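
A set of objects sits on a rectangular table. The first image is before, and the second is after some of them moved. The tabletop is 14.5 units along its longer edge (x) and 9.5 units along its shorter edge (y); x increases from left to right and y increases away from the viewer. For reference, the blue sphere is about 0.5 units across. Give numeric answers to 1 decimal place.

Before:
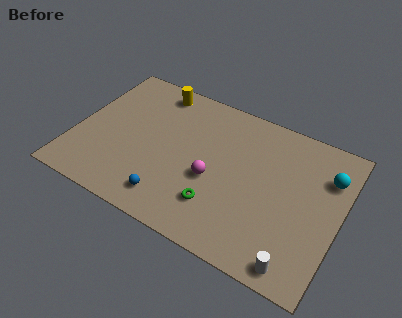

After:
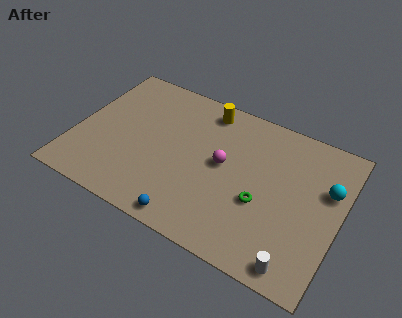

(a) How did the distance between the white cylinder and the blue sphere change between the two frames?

-1.2

Before: roughly 7.0 units apart; after: 5.8. That's 1.2 units closer together.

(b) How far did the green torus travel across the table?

2.6

From (8.2, 2.4) to (10.4, 3.7), the green torus covered √(2.2² + 1.3²) ≈ 2.6 units.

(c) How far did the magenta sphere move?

1.3

The magenta sphere was near (7.7, 3.9) before and (8.1, 5.1) after, so it travelled √(0.4² + 1.2²) ≈ 1.3 units.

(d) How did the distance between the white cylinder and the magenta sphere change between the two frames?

+0.4

The distance was about 5.8 in the first image and 6.2 in the second, so they moved 0.4 units further apart.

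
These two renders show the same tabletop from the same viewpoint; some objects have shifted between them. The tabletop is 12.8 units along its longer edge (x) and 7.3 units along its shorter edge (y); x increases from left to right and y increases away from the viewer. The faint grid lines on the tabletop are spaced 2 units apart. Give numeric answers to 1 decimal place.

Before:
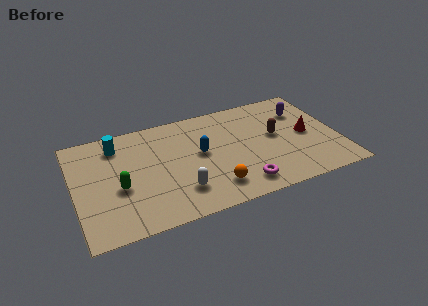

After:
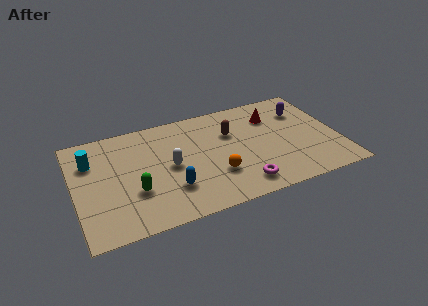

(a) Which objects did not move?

the magenta torus and the purple capsule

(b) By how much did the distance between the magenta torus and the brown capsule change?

+0.3

They were about 3.4 units apart before and 3.7 after — 0.3 units further apart.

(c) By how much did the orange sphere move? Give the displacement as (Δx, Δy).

(0.2, 0.8)

From the two frames, the orange sphere sits at roughly (6.5, 1.5) before and (6.7, 2.3) after.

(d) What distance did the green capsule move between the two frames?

0.9

From (2.1, 3.0) to (2.8, 2.5), the green capsule covered √(0.7² + 0.5²) ≈ 0.9 units.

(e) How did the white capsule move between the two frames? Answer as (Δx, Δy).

(-0.3, 1.8)

The white capsule was at about (4.9, 1.8) and moved to about (4.6, 3.6).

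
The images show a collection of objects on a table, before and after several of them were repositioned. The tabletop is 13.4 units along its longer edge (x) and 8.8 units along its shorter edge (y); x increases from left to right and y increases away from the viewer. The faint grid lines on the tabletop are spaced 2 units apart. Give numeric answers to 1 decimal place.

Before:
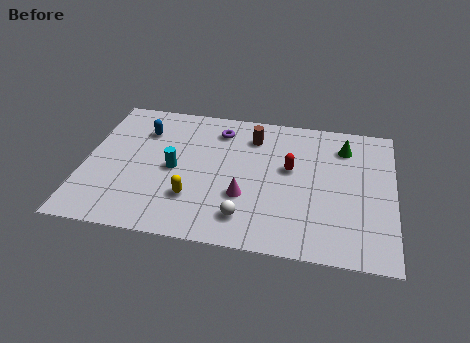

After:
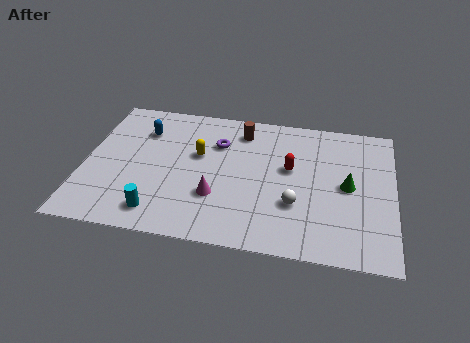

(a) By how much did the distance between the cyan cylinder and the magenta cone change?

-0.5

The distance was about 3.3 in the first image and 2.8 in the second, so they moved 0.5 units closer together.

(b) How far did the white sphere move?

2.4

The white sphere moved from about (7.1, 1.7) to (9.2, 2.9), a distance of √(2.1² + 1.2²) ≈ 2.4.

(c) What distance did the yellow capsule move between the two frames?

2.8

The yellow capsule moved from about (4.8, 2.5) to (4.9, 5.3), a distance of √(0.1² + 2.8²) ≈ 2.8.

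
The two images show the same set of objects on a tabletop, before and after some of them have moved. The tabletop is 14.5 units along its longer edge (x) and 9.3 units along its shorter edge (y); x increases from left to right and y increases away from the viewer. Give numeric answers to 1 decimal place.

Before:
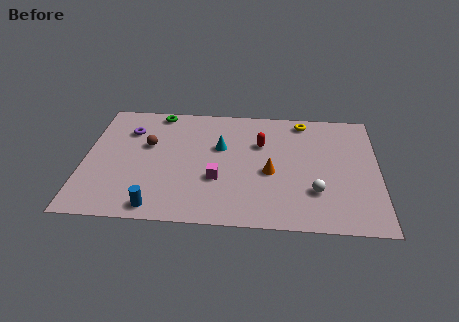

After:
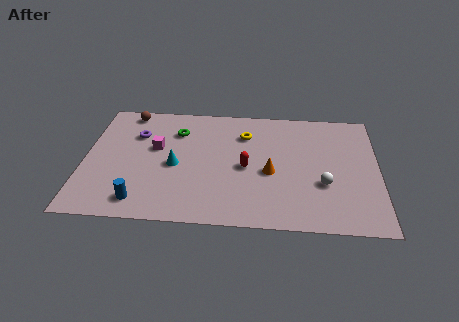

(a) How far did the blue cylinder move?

0.9

The blue cylinder was near (3.7, 1.0) before and (2.9, 1.4) after, so it travelled √(0.8² + 0.4²) ≈ 0.9 units.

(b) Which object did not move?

the orange cone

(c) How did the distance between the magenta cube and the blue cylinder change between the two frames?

+0.4

Before: roughly 3.7 units apart; after: 4.1. That's 0.4 units further apart.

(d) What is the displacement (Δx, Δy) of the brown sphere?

(-1.1, 2.6)

The brown sphere started near (3.1, 5.7) and ended near (2.0, 8.3).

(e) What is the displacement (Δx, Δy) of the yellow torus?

(-2.9, -1.3)

From the two frames, the yellow torus sits at roughly (10.8, 8.2) before and (7.9, 6.9) after.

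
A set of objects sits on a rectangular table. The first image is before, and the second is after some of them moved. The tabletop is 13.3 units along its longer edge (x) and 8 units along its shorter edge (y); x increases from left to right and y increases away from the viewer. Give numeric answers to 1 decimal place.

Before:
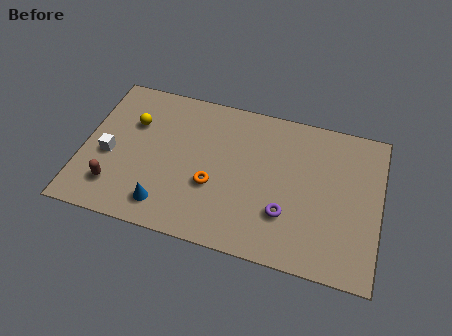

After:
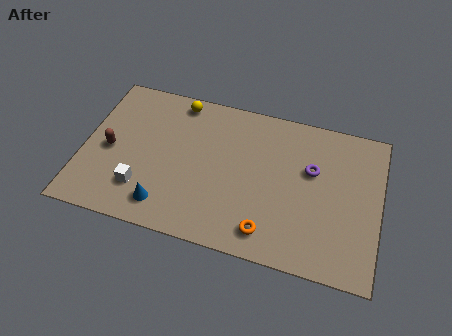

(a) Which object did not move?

the blue cone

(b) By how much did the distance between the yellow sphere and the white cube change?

+3.0

They were about 2.2 units apart before and 5.2 after — 3.0 units further apart.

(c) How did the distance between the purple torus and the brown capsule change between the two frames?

+1.5

The distance was about 7.6 in the first image and 9.1 in the second, so they moved 1.5 units further apart.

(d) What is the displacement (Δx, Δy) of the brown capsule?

(-0.4, 1.9)

The brown capsule was at about (1.6, 1.8) and moved to about (1.2, 3.7).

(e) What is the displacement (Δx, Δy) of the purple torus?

(1.0, 2.6)

From the two frames, the purple torus sits at roughly (9.2, 2.4) before and (10.2, 5.0) after.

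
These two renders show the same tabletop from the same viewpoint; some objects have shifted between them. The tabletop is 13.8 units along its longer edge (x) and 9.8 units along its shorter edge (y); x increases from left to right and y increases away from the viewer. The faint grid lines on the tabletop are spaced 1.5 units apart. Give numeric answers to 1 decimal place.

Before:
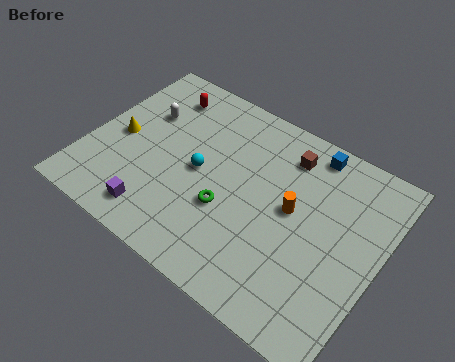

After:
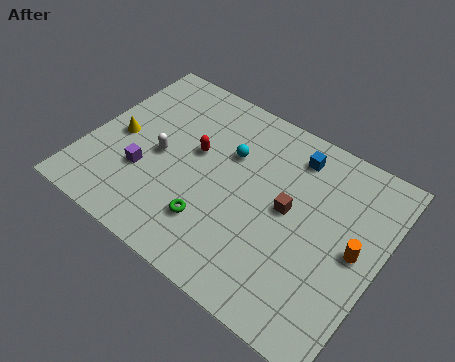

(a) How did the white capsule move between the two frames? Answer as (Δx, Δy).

(1.2, -1.9)

From the two frames, the white capsule sits at roughly (2.2, 6.5) before and (3.4, 4.6) after.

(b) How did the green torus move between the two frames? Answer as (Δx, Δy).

(-0.5, -1.1)

From the two frames, the green torus sits at roughly (6.9, 3.6) before and (6.4, 2.5) after.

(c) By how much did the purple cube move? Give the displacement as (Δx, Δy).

(-1.0, 1.8)

The purple cube was at about (3.9, 1.5) and moved to about (2.9, 3.3).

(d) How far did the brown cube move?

2.8

From (8.9, 7.9) to (9.5, 5.2), the brown cube covered √(0.6² + 2.7²) ≈ 2.8 units.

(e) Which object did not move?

the yellow cone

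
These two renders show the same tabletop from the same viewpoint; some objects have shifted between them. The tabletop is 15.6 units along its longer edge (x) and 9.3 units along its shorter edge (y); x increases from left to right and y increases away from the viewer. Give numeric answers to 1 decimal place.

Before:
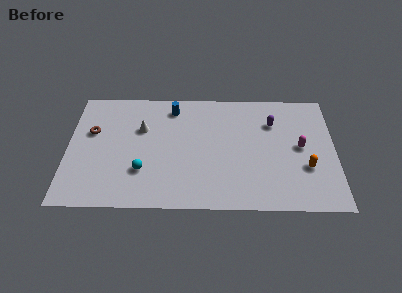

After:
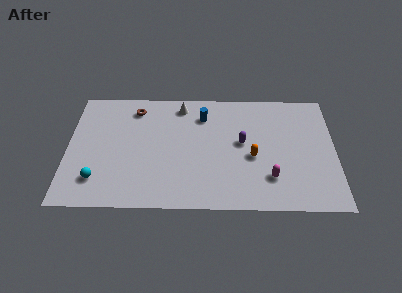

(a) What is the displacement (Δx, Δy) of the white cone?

(2.3, 1.9)

The white cone started near (4.3, 6.1) and ended near (6.6, 8.0).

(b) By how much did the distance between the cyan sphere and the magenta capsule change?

+0.6

The distance was about 9.4 in the first image and 10.0 in the second, so they moved 0.6 units further apart.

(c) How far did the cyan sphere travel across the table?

2.7

From (4.4, 2.8) to (1.8, 2.1), the cyan sphere covered √(2.6² + 0.7²) ≈ 2.7 units.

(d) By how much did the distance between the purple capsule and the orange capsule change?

-2.7

They were about 4.0 units apart before and 1.3 after — 2.7 units closer together.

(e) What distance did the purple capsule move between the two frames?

2.4

From (12.0, 6.7) to (10.2, 5.1), the purple capsule covered √(1.8² + 1.6²) ≈ 2.4 units.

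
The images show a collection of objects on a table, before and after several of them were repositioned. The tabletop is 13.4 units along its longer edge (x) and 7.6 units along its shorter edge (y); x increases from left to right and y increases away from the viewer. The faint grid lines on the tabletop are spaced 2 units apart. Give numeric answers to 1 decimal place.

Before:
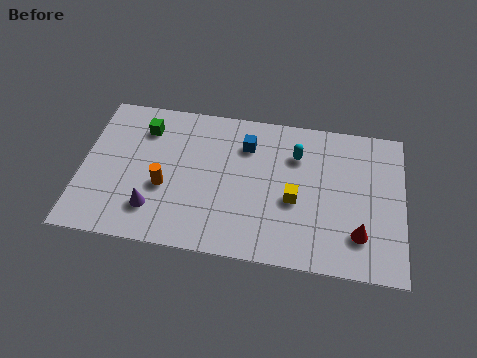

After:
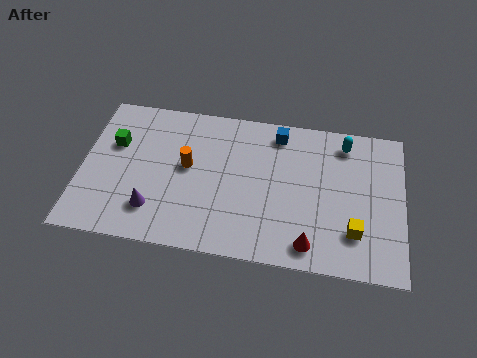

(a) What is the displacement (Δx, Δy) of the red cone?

(-2.0, -0.8)

From the two frames, the red cone sits at roughly (11.6, 1.9) before and (9.6, 1.1) after.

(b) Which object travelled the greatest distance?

the yellow cube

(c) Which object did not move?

the purple cone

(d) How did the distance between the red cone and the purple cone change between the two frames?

-2.0

Before: roughly 8.5 units apart; after: 6.5. That's 2.0 units closer together.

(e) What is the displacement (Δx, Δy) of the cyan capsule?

(2.0, 0.9)

From the two frames, the cyan capsule sits at roughly (8.9, 5.5) before and (10.9, 6.4) after.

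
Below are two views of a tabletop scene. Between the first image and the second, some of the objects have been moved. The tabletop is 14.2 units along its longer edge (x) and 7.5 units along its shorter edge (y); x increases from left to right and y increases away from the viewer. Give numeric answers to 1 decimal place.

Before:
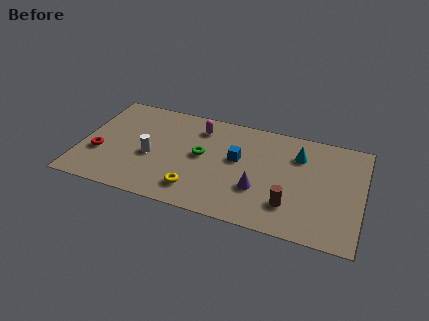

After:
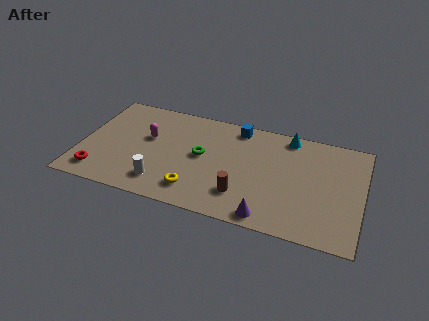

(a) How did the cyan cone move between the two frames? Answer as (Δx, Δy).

(-0.6, 1.2)

The cyan cone was at about (10.9, 5.5) and moved to about (10.3, 6.7).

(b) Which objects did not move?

the green torus and the yellow torus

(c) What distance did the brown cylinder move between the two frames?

2.4

From (10.7, 1.9) to (8.3, 1.9), the brown cylinder covered √(2.4² + 0.0²) ≈ 2.4 units.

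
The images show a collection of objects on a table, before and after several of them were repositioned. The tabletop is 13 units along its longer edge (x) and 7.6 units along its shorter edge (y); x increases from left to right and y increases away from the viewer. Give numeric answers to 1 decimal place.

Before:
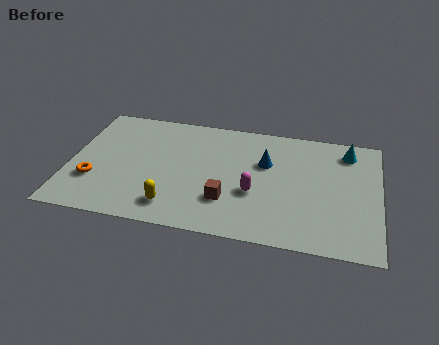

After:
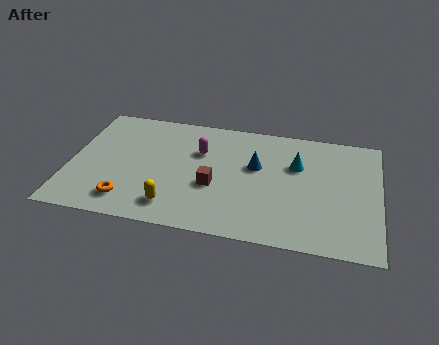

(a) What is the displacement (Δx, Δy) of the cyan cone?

(-2.1, -1.3)

The cyan cone was at about (11.6, 6.3) and moved to about (9.5, 5.0).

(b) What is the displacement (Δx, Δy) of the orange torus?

(1.5, -1.0)

From the two frames, the orange torus sits at roughly (1.1, 2.4) before and (2.6, 1.4) after.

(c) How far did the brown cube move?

1.0

The brown cube was near (6.7, 2.2) before and (6.1, 3.0) after, so it travelled √(0.6² + 0.8²) ≈ 1.0 units.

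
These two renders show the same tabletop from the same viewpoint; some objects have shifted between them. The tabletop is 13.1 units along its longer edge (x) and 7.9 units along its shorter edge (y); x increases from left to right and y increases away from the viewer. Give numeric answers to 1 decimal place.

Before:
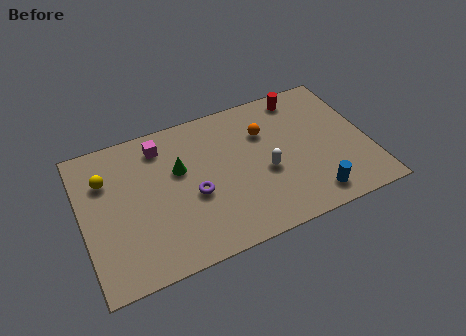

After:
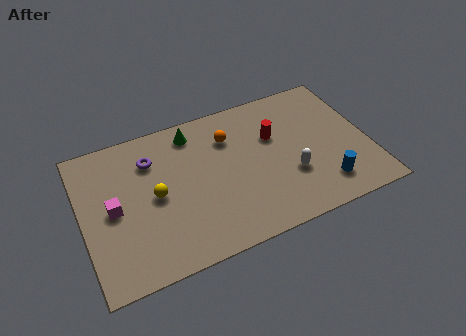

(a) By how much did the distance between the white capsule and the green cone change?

+1.6

Before: roughly 4.1 units apart; after: 5.7. That's 1.6 units further apart.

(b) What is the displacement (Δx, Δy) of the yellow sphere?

(2.1, -1.7)

The yellow sphere started near (1.2, 5.6) and ended near (3.3, 3.9).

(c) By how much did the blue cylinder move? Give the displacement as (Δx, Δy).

(0.6, 0.4)

From the two frames, the blue cylinder sits at roughly (10.2, 1.2) before and (10.8, 1.6) after.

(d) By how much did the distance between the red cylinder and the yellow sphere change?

-3.6

The distance was about 9.3 in the first image and 5.7 in the second, so they moved 3.6 units closer together.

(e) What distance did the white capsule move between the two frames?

1.3

The white capsule was near (8.3, 3.3) before and (9.4, 2.7) after, so it travelled √(1.1² + 0.6²) ≈ 1.3 units.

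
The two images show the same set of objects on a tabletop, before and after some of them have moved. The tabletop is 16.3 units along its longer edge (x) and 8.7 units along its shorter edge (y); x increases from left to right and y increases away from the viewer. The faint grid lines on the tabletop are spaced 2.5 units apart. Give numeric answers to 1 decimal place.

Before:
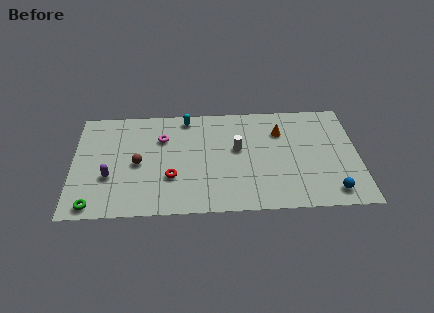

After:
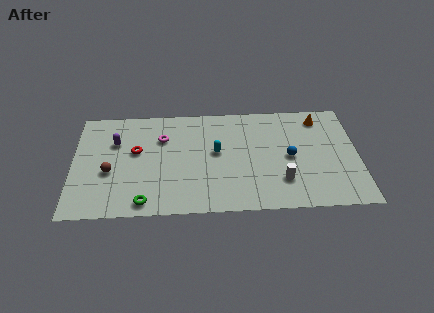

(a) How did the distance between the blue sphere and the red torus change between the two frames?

-0.4

The distance was about 9.2 in the first image and 8.8 in the second, so they moved 0.4 units closer together.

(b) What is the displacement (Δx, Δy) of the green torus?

(2.9, 0.1)

From the two frames, the green torus sits at roughly (1.2, 0.9) before and (4.1, 1.0) after.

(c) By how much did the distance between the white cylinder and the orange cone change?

+2.7

They were about 2.8 units apart before and 5.5 after — 2.7 units further apart.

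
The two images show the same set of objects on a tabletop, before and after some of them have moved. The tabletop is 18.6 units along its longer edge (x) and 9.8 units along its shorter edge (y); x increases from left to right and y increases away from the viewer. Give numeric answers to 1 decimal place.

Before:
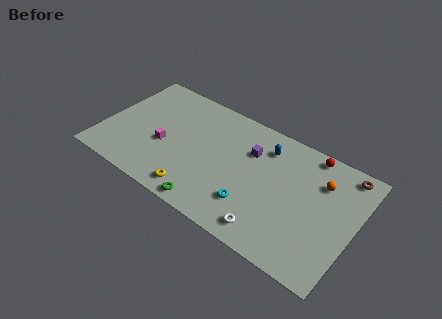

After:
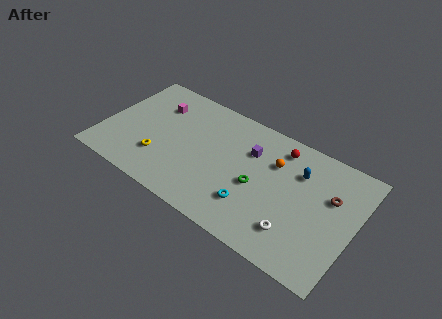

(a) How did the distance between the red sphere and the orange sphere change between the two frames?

-0.7

The distance was about 2.1 in the first image and 1.4 in the second, so they moved 0.7 units closer together.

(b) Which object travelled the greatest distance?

the green torus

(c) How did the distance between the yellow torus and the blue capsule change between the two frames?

+3.1

The distance was about 7.6 in the first image and 10.7 in the second, so they moved 3.1 units further apart.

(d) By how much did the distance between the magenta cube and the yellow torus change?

+0.6

Before: roughly 3.9 units apart; after: 4.5. That's 0.6 units further apart.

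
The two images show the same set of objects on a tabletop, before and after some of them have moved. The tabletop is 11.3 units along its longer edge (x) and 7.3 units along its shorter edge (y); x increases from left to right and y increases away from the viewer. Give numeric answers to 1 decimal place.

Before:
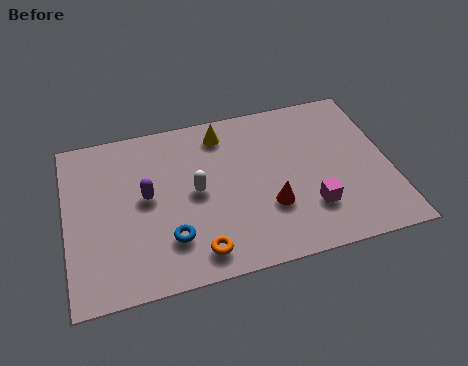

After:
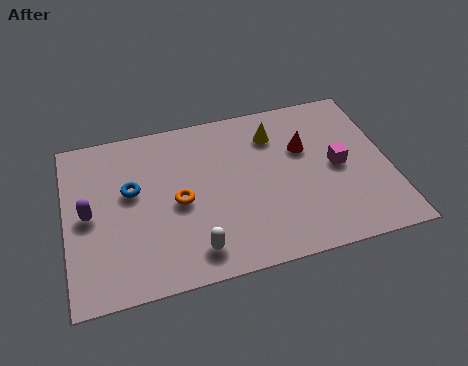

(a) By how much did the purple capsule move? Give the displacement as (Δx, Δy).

(-2.0, -0.3)

The purple capsule started near (2.8, 3.9) and ended near (0.8, 3.6).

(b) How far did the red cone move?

2.7

The red cone was near (7.0, 2.4) before and (8.4, 4.7) after, so it travelled √(1.4² + 2.3²) ≈ 2.7 units.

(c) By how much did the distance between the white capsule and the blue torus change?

+1.6

Before: roughly 2.1 units apart; after: 3.7. That's 1.6 units further apart.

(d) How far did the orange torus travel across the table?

2.4

The orange torus was near (4.4, 1.1) before and (3.9, 3.4) after, so it travelled √(0.5² + 2.3²) ≈ 2.4 units.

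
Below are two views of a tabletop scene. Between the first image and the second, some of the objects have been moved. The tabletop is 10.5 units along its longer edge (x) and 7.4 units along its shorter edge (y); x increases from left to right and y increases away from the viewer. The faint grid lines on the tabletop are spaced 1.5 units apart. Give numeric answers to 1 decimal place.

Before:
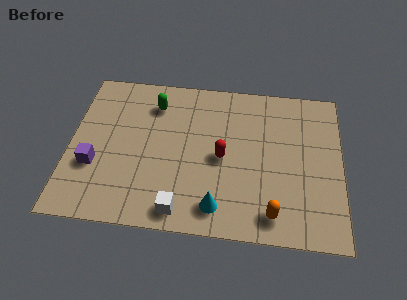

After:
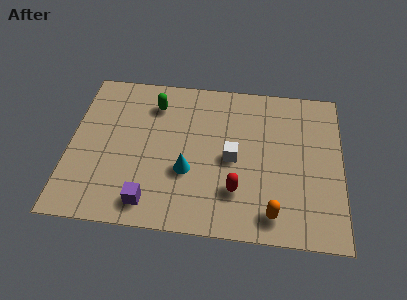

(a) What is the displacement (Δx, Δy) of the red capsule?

(0.6, -1.5)

The red capsule was at about (5.9, 3.5) and moved to about (6.5, 2.0).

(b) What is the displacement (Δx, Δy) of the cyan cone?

(-1.2, 1.5)

The cyan cone was at about (5.8, 1.2) and moved to about (4.6, 2.7).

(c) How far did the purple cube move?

2.7

From (1.0, 2.6) to (3.2, 1.1), the purple cube covered √(2.2² + 1.5²) ≈ 2.7 units.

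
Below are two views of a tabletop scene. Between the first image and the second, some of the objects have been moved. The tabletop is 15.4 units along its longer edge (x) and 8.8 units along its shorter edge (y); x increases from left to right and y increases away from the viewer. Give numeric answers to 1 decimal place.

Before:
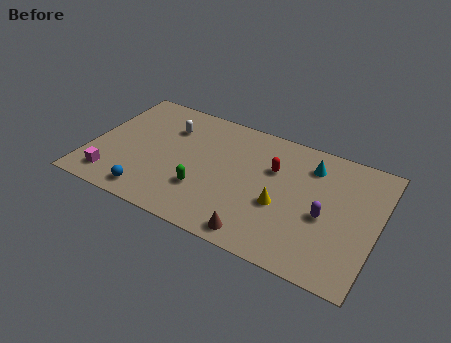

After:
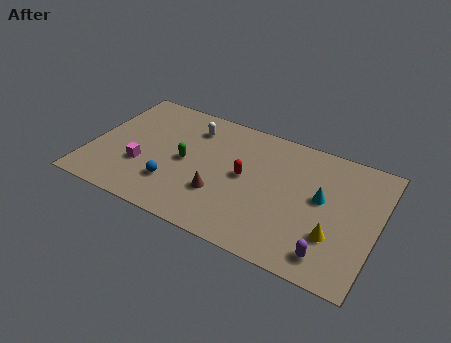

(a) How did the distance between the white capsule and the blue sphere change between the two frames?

-0.7

They were about 5.2 units apart before and 4.5 after — 0.7 units closer together.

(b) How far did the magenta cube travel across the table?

2.1

From (1.5, 1.5) to (2.9, 3.0), the magenta cube covered √(1.4² + 1.5²) ≈ 2.1 units.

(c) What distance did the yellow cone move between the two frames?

3.0

From (10.4, 3.5) to (13.3, 2.7), the yellow cone covered √(2.9² + 0.8²) ≈ 3.0 units.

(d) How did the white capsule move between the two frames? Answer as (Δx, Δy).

(1.2, 0.5)

The white capsule started near (3.9, 6.4) and ended near (5.1, 6.9).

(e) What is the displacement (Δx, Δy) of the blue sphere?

(1.1, 1.2)

From the two frames, the blue sphere sits at roughly (3.6, 1.2) before and (4.7, 2.4) after.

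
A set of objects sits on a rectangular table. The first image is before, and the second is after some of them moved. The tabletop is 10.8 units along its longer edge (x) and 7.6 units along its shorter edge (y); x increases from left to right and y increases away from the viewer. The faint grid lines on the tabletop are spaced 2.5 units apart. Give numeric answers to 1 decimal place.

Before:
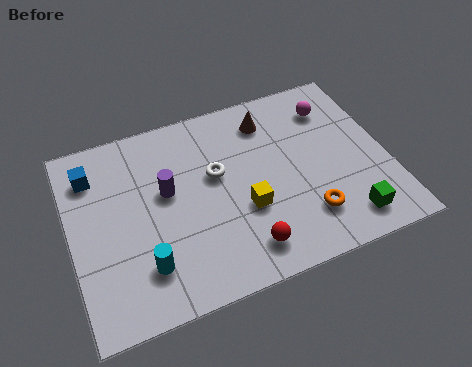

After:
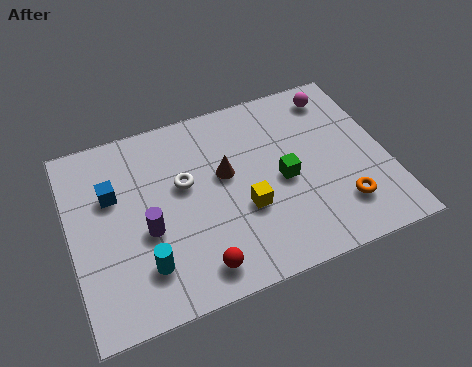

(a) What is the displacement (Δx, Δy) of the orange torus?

(1.2, 0.0)

The orange torus was at about (7.8, 1.8) and moved to about (9.0, 1.8).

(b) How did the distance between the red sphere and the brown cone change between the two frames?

-1.5

Before: roughly 5.0 units apart; after: 3.5. That's 1.5 units closer together.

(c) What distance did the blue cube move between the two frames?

1.2

The blue cube moved from about (0.9, 5.9) to (1.5, 4.9), a distance of √(0.6² + 1.0²) ≈ 1.2.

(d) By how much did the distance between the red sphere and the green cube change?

+0.5

Before: roughly 3.5 units apart; after: 4.0. That's 0.5 units further apart.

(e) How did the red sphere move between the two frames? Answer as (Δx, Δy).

(-1.6, -0.2)

The red sphere started near (5.6, 1.3) and ended near (4.0, 1.1).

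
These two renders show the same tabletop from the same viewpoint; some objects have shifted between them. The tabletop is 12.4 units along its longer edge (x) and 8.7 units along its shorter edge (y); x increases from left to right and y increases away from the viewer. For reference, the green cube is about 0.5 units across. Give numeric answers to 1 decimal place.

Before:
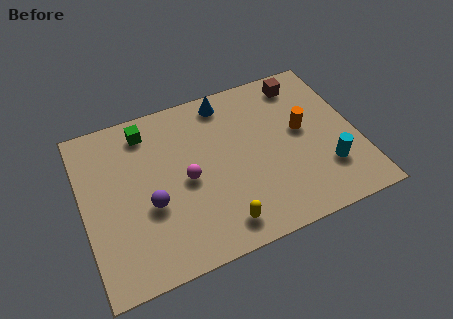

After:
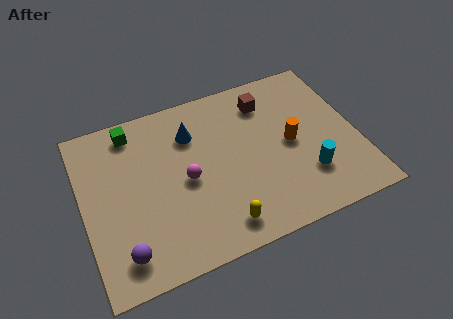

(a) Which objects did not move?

the magenta sphere and the yellow capsule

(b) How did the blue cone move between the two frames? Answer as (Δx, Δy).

(-1.7, -1.2)

The blue cone started near (6.8, 7.6) and ended near (5.1, 6.4).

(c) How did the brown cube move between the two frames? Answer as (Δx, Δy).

(-1.7, -0.5)

From the two frames, the brown cube sits at roughly (10.3, 7.4) before and (8.6, 6.9) after.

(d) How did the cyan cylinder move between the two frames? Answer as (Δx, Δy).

(-0.9, 0.0)

From the two frames, the cyan cylinder sits at roughly (10.8, 2.4) before and (9.9, 2.4) after.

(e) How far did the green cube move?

0.6

The green cube moved from about (3.1, 7.3) to (2.5, 7.5), a distance of √(0.6² + 0.2²) ≈ 0.6.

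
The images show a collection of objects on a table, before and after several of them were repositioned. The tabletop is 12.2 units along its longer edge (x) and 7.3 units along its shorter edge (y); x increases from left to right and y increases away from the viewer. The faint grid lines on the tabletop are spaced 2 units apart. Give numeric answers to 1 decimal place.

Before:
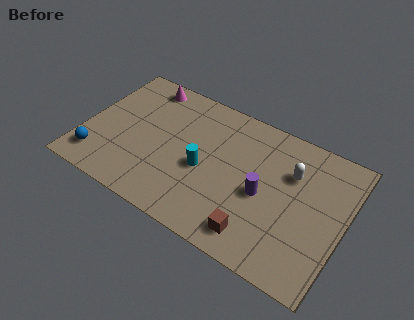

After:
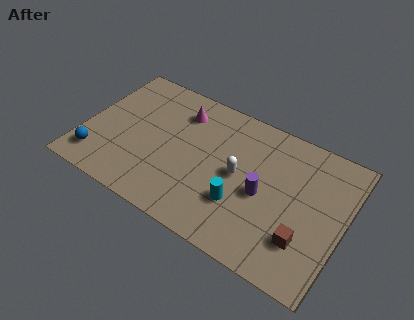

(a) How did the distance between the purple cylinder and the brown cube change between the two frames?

+0.4

They were about 2.1 units apart before and 2.5 after — 0.4 units further apart.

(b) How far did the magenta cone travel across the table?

2.0

The magenta cone was near (2.3, 6.4) before and (4.2, 5.7) after, so it travelled √(1.9² + 0.7²) ≈ 2.0 units.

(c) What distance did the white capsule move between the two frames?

2.6

The white capsule was near (9.6, 5.0) before and (7.3, 3.7) after, so it travelled √(2.3² + 1.3²) ≈ 2.6 units.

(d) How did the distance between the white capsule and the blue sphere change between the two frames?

-2.6

Before: roughly 9.4 units apart; after: 6.8. That's 2.6 units closer together.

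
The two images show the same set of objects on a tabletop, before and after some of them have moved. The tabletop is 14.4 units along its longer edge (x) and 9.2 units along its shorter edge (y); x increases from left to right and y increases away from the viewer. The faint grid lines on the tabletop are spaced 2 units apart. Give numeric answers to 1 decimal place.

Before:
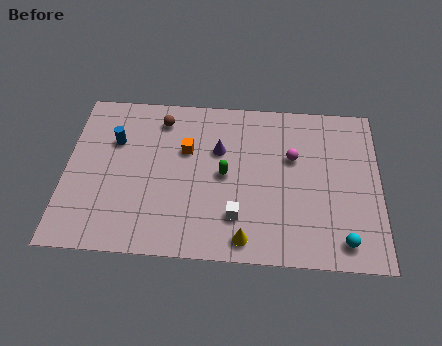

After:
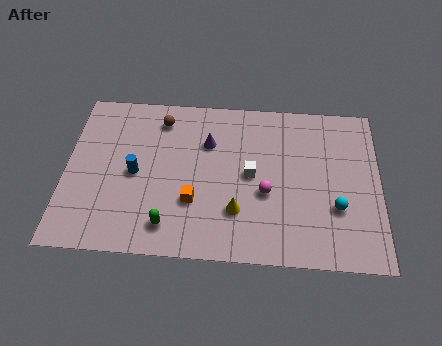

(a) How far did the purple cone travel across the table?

0.6

The purple cone was near (7.0, 6.0) before and (6.5, 6.4) after, so it travelled √(0.5² + 0.4²) ≈ 0.6 units.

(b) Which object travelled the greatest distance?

the green capsule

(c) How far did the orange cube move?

2.9

The orange cube was near (5.5, 5.9) before and (5.9, 3.0) after, so it travelled √(0.4² + 2.9²) ≈ 2.9 units.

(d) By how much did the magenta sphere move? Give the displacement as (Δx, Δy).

(-1.2, -2.1)

From the two frames, the magenta sphere sits at roughly (10.4, 5.8) before and (9.2, 3.7) after.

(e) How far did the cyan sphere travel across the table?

1.8

The cyan sphere was near (12.7, 1.3) before and (12.4, 3.1) after, so it travelled √(0.3² + 1.8²) ≈ 1.8 units.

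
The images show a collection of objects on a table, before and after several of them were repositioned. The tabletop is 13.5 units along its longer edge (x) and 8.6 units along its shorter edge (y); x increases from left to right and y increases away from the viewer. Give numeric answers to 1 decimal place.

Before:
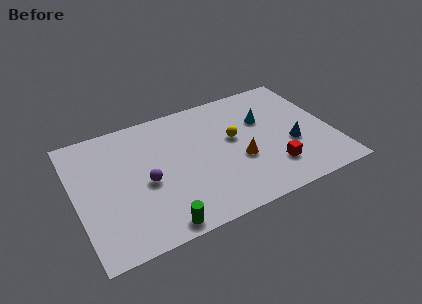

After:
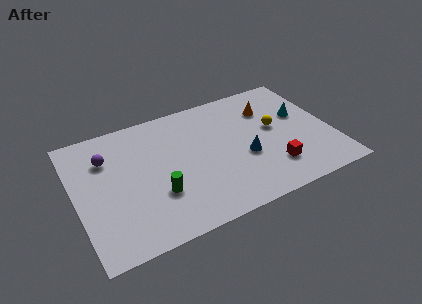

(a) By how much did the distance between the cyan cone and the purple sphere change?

+3.6

They were about 6.7 units apart before and 10.3 after — 3.6 units further apart.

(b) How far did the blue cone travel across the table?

2.5

From (11.3, 3.3) to (8.8, 3.4), the blue cone covered √(2.5² + 0.1²) ≈ 2.5 units.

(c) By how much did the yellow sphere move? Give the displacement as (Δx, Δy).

(2.2, -0.1)

The yellow sphere started near (8.4, 4.9) and ended near (10.6, 4.8).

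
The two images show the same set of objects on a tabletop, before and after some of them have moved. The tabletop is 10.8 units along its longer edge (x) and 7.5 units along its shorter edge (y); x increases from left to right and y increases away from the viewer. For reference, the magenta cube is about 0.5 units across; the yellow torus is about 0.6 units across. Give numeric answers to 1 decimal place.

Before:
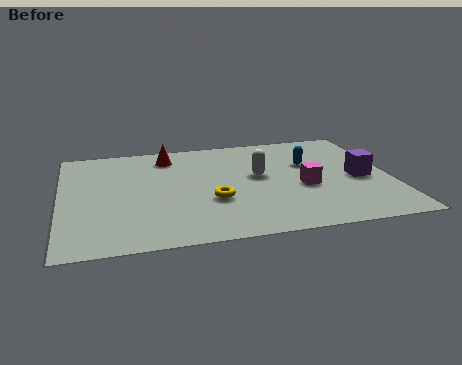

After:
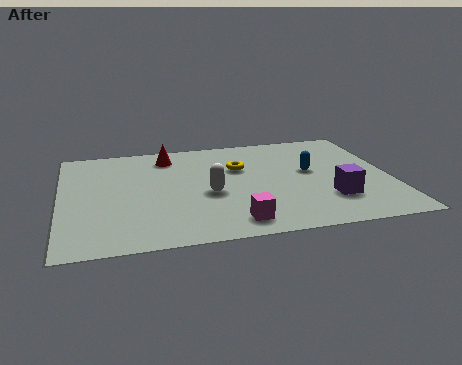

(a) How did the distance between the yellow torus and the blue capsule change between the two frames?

-1.5

The distance was about 3.9 in the first image and 2.4 in the second, so they moved 1.5 units closer together.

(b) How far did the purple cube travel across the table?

1.7

From (9.8, 3.4) to (8.7, 2.1), the purple cube covered √(1.1² + 1.3²) ≈ 1.7 units.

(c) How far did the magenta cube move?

3.1

The magenta cube was near (7.9, 3.1) before and (5.5, 1.1) after, so it travelled √(2.4² + 2.0²) ≈ 3.1 units.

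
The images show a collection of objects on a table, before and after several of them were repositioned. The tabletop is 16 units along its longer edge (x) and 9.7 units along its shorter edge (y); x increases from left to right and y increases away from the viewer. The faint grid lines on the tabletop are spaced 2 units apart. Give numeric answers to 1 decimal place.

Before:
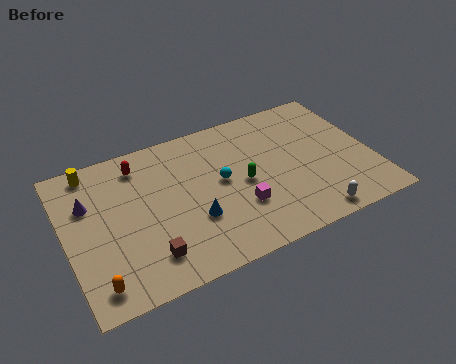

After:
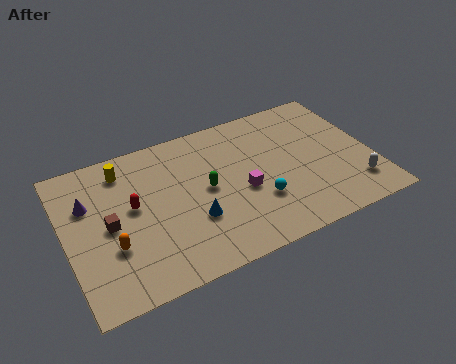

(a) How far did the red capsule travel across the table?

2.7

The red capsule moved from about (4.1, 8.0) to (3.5, 5.4), a distance of √(0.6² + 2.6²) ≈ 2.7.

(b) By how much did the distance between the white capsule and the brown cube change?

+4.4

They were about 8.5 units apart before and 12.9 after — 4.4 units further apart.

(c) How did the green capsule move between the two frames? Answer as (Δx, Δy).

(-1.9, 0.4)

From the two frames, the green capsule sits at roughly (9.2, 4.6) before and (7.3, 5.0) after.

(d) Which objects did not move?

the blue cone and the purple cone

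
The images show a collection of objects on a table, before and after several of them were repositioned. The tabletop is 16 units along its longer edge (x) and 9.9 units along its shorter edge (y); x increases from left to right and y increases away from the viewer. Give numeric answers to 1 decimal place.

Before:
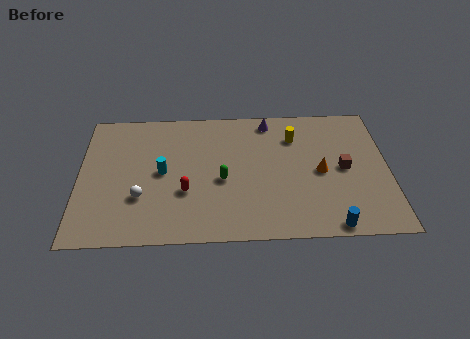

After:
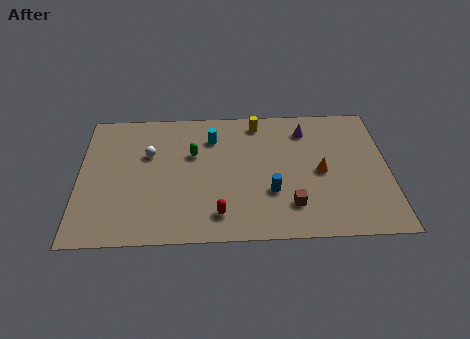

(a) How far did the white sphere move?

3.2

The white sphere moved from about (3.2, 3.2) to (3.6, 6.4), a distance of √(0.4² + 3.2²) ≈ 3.2.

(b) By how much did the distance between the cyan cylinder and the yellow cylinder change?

-4.7

Before: roughly 7.3 units apart; after: 2.6. That's 4.7 units closer together.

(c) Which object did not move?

the orange cone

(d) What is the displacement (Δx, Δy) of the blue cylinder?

(-3.0, 2.5)

The blue cylinder was at about (12.9, 0.8) and moved to about (9.9, 3.3).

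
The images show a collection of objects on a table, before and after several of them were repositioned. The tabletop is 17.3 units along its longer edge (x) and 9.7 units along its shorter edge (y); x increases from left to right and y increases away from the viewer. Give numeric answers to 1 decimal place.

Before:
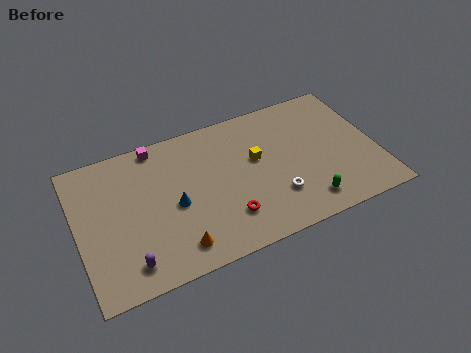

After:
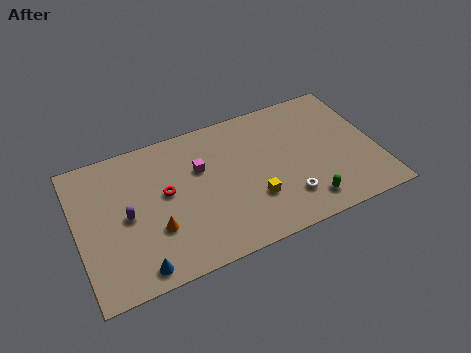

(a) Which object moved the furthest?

the red torus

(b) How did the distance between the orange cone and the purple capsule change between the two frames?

-0.6

Before: roughly 2.7 units apart; after: 2.1. That's 0.6 units closer together.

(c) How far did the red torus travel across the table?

4.4

From (8.3, 2.4) to (5.1, 5.4), the red torus covered √(3.2² + 3.0²) ≈ 4.4 units.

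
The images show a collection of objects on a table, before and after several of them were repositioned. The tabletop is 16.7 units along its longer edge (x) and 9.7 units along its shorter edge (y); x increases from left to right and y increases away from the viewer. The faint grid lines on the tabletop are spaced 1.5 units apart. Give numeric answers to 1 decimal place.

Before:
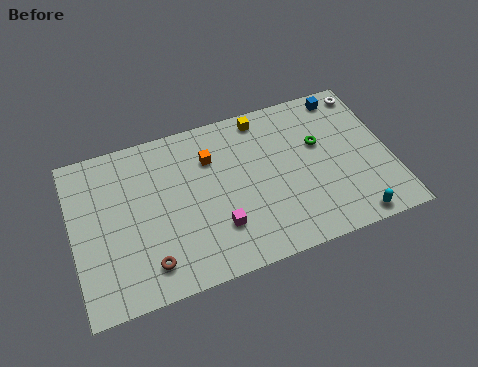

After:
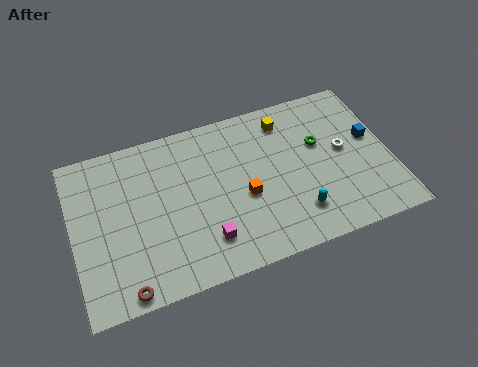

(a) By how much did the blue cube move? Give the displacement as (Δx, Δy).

(1.1, -3.1)

The blue cube was at about (14.7, 8.6) and moved to about (15.8, 5.5).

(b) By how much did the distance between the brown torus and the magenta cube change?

+0.7

Before: roughly 3.8 units apart; after: 4.5. That's 0.7 units further apart.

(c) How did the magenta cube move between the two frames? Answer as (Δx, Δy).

(-0.7, -0.5)

The magenta cube started near (7.4, 2.7) and ended near (6.7, 2.2).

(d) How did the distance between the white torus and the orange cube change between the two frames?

-3.1

Before: roughly 8.6 units apart; after: 5.5. That's 3.1 units closer together.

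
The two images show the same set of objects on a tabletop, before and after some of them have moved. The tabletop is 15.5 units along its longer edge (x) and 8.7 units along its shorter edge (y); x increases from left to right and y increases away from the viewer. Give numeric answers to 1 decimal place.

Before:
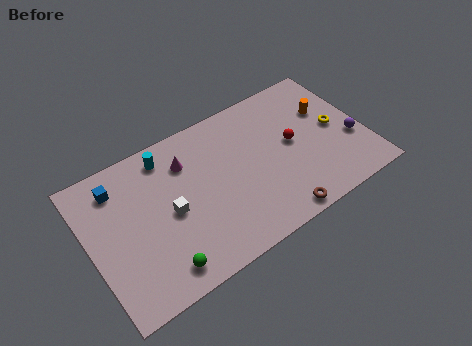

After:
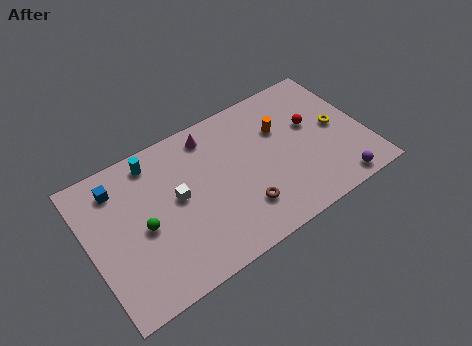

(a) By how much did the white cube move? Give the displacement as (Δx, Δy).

(0.5, 0.6)

From the two frames, the white cube sits at roughly (4.4, 4.1) before and (4.9, 4.7) after.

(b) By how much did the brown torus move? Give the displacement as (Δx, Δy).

(-1.7, 1.4)

The brown torus was at about (9.9, 0.8) and moved to about (8.2, 2.2).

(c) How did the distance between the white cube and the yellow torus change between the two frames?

-0.5

They were about 9.6 units apart before and 9.1 after — 0.5 units closer together.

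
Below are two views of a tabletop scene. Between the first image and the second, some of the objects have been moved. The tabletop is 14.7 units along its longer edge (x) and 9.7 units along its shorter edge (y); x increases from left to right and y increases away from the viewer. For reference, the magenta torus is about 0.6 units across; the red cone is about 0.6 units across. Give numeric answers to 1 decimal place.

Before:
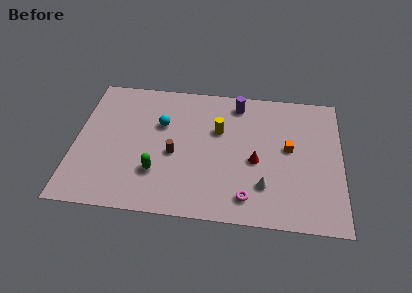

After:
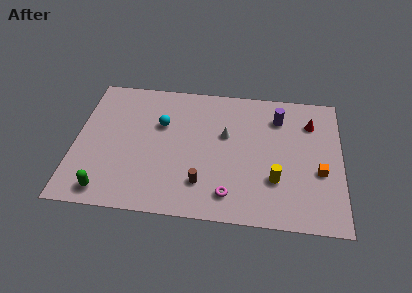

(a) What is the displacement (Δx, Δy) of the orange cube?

(1.7, -1.5)

The orange cube started near (11.8, 5.3) and ended near (13.5, 3.8).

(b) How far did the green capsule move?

3.1

From (4.6, 2.8) to (1.9, 1.2), the green capsule covered √(2.7² + 1.6²) ≈ 3.1 units.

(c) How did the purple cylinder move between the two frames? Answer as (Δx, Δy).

(2.3, -0.8)

The purple cylinder started near (8.9, 8.3) and ended near (11.2, 7.5).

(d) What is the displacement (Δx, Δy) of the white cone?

(-2.2, 3.4)

The white cone was at about (10.5, 2.5) and moved to about (8.3, 5.9).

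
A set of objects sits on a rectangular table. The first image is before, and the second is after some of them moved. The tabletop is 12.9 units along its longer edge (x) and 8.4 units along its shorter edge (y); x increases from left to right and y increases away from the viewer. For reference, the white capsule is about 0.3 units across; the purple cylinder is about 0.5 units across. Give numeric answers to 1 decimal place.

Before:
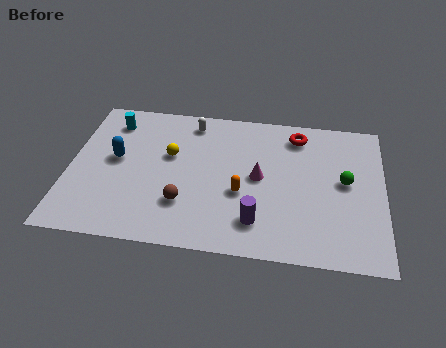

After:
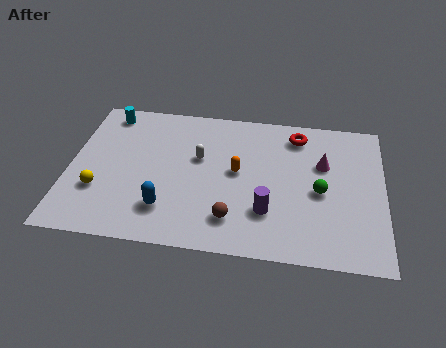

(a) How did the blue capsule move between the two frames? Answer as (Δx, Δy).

(2.2, -2.6)

The blue capsule was at about (1.9, 4.6) and moved to about (4.1, 2.0).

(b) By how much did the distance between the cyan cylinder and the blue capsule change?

+3.7

Before: roughly 2.2 units apart; after: 5.9. That's 3.7 units further apart.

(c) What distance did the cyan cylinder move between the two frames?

0.5

From (1.6, 6.8) to (1.4, 7.3), the cyan cylinder covered √(0.2² + 0.5²) ≈ 0.5 units.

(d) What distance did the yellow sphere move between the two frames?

3.7

The yellow sphere was near (4.1, 5.1) before and (1.3, 2.7) after, so it travelled √(2.8² + 2.4²) ≈ 3.7 units.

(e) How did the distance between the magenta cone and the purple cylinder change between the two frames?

+1.2

They were about 2.5 units apart before and 3.7 after — 1.2 units further apart.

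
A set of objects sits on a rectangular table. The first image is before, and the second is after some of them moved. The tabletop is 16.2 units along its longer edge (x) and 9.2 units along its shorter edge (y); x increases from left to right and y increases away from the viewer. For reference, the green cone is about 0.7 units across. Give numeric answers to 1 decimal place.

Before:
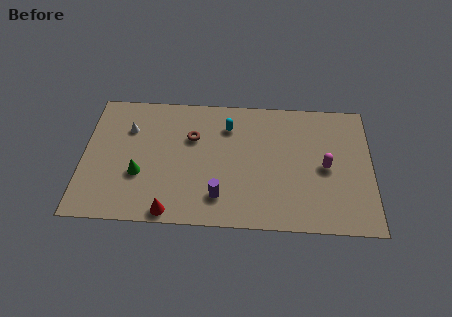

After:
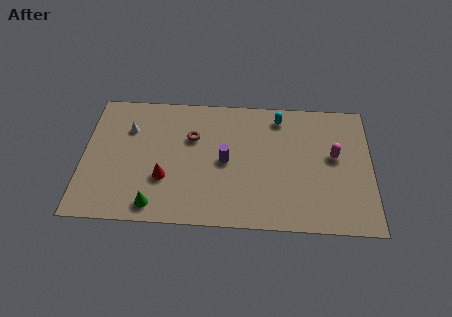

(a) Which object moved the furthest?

the cyan capsule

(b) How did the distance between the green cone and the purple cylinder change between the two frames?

+0.4

They were about 4.7 units apart before and 5.1 after — 0.4 units further apart.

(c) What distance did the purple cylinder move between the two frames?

2.5

The purple cylinder moved from about (7.7, 2.0) to (8.0, 4.5), a distance of √(0.3² + 2.5²) ≈ 2.5.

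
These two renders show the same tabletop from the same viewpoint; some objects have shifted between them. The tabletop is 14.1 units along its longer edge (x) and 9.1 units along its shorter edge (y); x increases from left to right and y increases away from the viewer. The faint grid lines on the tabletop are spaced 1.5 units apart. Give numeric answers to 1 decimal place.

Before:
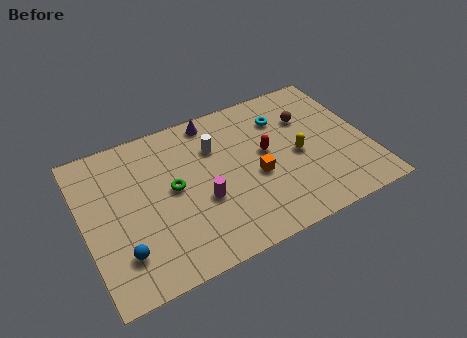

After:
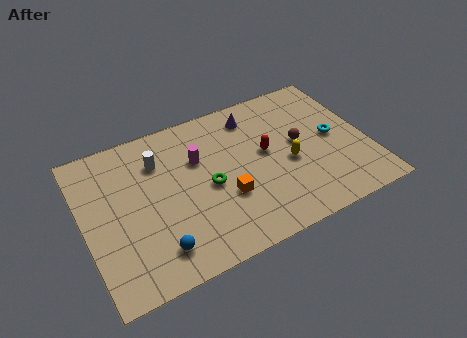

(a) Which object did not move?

the red capsule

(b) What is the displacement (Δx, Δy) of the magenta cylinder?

(0.1, 2.5)

The magenta cylinder started near (5.7, 3.5) and ended near (5.8, 6.0).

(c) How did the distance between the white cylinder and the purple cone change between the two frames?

+3.3

The distance was about 1.7 in the first image and 5.0 in the second, so they moved 3.3 units further apart.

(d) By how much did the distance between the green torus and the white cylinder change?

+0.5

The distance was about 2.8 in the first image and 3.3 in the second, so they moved 0.5 units further apart.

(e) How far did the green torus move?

1.8

The green torus moved from about (4.4, 4.8) to (6.1, 4.2), a distance of √(1.7² + 0.6²) ≈ 1.8.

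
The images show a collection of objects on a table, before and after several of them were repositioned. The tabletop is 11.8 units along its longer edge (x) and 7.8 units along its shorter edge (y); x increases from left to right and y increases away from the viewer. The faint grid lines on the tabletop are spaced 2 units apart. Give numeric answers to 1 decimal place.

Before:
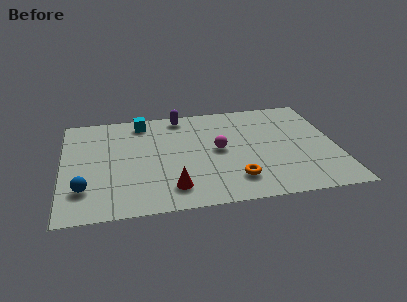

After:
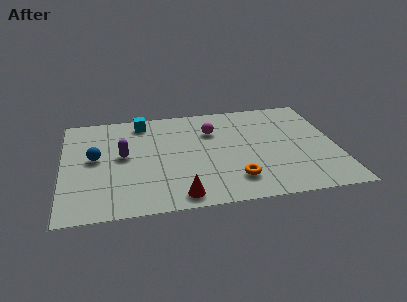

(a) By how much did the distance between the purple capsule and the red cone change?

-1.4

They were about 5.4 units apart before and 4.0 after — 1.4 units closer together.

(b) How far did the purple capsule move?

3.7

The purple capsule moved from about (5.2, 6.9) to (2.6, 4.2), a distance of √(2.6² + 2.7²) ≈ 3.7.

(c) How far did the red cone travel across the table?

0.7

The red cone moved from about (4.6, 1.5) to (4.9, 0.9), a distance of √(0.3² + 0.6²) ≈ 0.7.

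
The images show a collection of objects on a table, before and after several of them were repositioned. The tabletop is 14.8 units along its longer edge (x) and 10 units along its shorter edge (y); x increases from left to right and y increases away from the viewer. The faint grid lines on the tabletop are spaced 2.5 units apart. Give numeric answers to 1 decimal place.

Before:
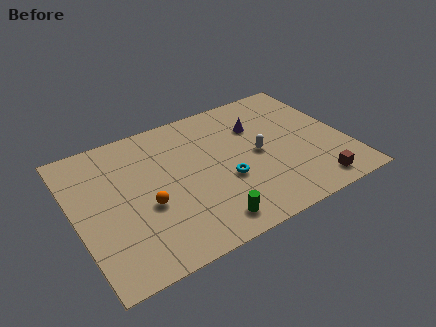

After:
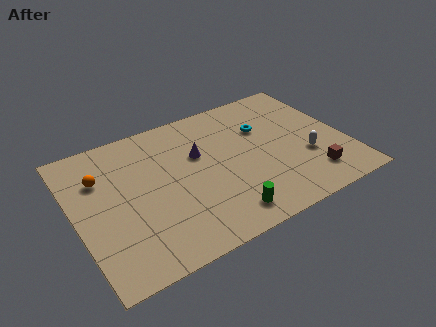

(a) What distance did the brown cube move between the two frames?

0.7

The brown cube was near (12.5, 1.3) before and (12.5, 2.0) after, so it travelled √(0.0² + 0.7²) ≈ 0.7 units.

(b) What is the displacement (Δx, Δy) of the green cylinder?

(0.9, 0.1)

The green cylinder started near (6.6, 1.4) and ended near (7.5, 1.5).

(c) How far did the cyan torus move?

3.9

The cyan torus moved from about (8.0, 3.8) to (10.6, 6.7), a distance of √(2.6² + 2.9²) ≈ 3.9.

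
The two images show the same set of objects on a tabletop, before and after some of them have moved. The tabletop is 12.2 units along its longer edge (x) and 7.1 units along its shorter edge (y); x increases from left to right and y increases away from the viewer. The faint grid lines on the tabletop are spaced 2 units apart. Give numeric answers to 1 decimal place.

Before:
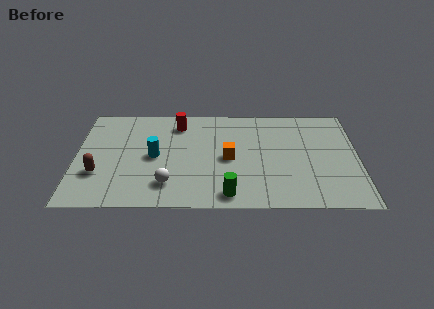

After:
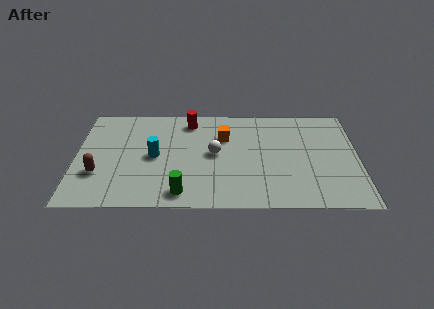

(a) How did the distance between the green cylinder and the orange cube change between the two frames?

+1.8

The distance was about 2.5 in the first image and 4.3 in the second, so they moved 1.8 units further apart.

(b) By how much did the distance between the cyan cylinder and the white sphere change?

+0.6

The distance was about 2.0 in the first image and 2.6 in the second, so they moved 0.6 units further apart.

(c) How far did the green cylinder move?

2.0

From (6.6, 0.9) to (4.6, 1.0), the green cylinder covered √(2.0² + 0.1²) ≈ 2.0 units.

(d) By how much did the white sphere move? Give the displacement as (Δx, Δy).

(2.0, 2.1)

The white sphere was at about (4.0, 1.6) and moved to about (6.0, 3.7).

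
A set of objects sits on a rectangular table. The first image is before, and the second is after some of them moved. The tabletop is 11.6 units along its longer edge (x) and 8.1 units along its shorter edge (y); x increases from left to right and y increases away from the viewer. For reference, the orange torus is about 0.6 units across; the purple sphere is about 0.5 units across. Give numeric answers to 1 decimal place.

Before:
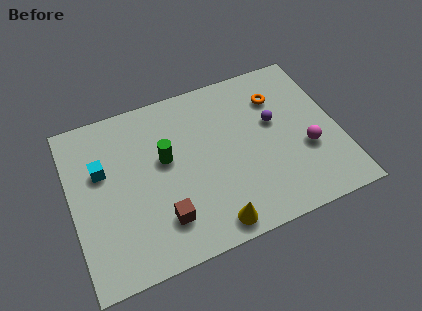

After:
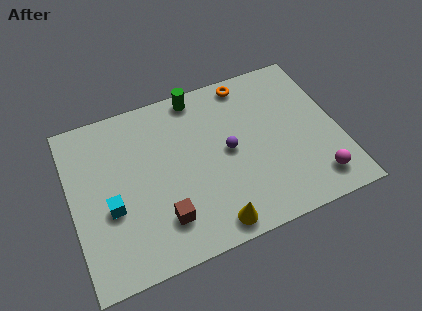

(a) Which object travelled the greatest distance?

the green cylinder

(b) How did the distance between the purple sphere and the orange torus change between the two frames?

+2.1

Before: roughly 1.2 units apart; after: 3.3. That's 2.1 units further apart.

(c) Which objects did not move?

the brown cube and the yellow cone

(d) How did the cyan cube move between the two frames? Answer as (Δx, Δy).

(0.2, -1.9)

From the two frames, the cyan cube sits at roughly (1.4, 5.1) before and (1.6, 3.2) after.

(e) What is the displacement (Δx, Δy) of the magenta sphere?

(0.2, -1.6)

From the two frames, the magenta sphere sits at roughly (10.1, 3.0) before and (10.3, 1.4) after.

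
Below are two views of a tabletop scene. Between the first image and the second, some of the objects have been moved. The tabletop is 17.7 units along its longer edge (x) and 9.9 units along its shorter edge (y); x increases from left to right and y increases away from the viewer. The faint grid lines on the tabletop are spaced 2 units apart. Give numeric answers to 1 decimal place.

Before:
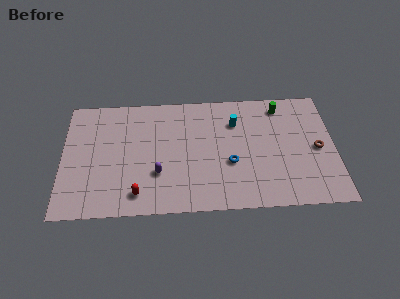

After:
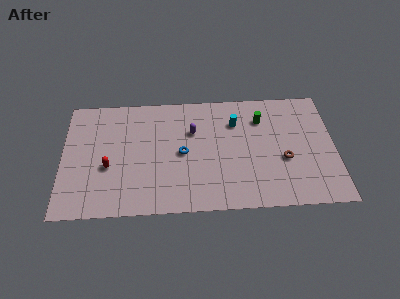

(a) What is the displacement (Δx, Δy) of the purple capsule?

(2.3, 3.4)

The purple capsule started near (6.2, 3.2) and ended near (8.5, 6.6).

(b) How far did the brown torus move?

2.3

From (16.6, 4.7) to (14.4, 3.9), the brown torus covered √(2.2² + 0.8²) ≈ 2.3 units.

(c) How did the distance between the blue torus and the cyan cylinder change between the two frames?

+0.8

Before: roughly 3.4 units apart; after: 4.2. That's 0.8 units further apart.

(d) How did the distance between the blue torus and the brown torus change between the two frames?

+0.9

Before: roughly 5.8 units apart; after: 6.7. That's 0.9 units further apart.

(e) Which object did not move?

the cyan cylinder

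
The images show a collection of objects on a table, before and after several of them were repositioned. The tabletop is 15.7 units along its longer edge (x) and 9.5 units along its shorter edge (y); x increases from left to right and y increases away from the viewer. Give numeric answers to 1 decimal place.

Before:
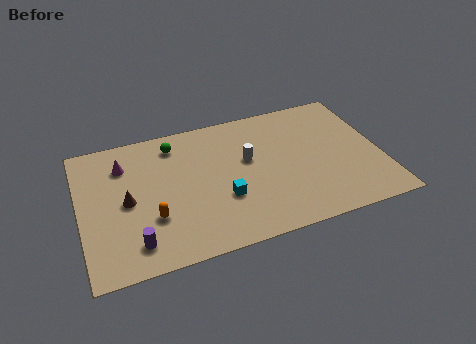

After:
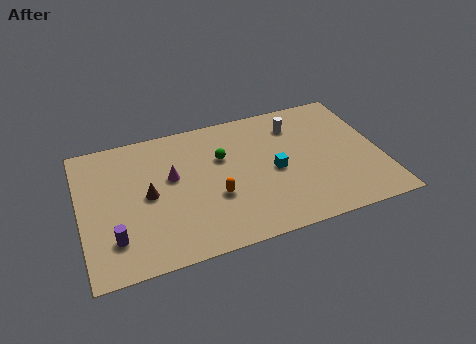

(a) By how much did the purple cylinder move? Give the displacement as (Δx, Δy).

(-1.0, 0.6)

From the two frames, the purple cylinder sits at roughly (2.6, 1.7) before and (1.6, 2.3) after.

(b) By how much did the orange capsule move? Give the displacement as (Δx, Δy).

(3.3, 0.4)

From the two frames, the orange capsule sits at roughly (3.6, 3.1) before and (6.9, 3.5) after.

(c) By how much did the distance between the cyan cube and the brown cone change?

+1.5

Before: roughly 5.1 units apart; after: 6.6. That's 1.5 units further apart.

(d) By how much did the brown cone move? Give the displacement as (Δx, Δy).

(1.1, 0.1)

The brown cone was at about (2.4, 4.6) and moved to about (3.5, 4.7).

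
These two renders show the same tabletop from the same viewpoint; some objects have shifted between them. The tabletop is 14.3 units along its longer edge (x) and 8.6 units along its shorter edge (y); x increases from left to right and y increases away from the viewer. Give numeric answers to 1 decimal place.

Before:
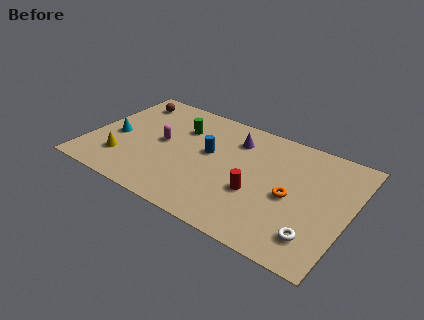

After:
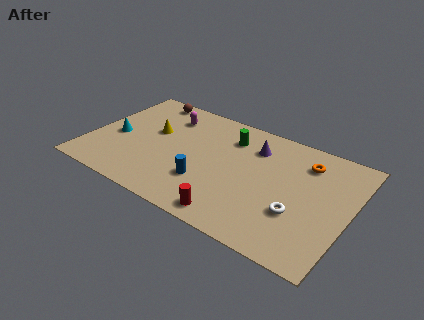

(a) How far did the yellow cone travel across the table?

3.1

From (2.1, 2.2) to (3.3, 5.1), the yellow cone covered √(1.2² + 2.9²) ≈ 3.1 units.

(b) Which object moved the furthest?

the yellow cone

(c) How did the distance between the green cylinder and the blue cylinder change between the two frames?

+1.9

They were about 2.2 units apart before and 4.1 after — 1.9 units further apart.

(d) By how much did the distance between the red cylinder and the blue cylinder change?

-1.0

Before: roughly 3.4 units apart; after: 2.4. That's 1.0 units closer together.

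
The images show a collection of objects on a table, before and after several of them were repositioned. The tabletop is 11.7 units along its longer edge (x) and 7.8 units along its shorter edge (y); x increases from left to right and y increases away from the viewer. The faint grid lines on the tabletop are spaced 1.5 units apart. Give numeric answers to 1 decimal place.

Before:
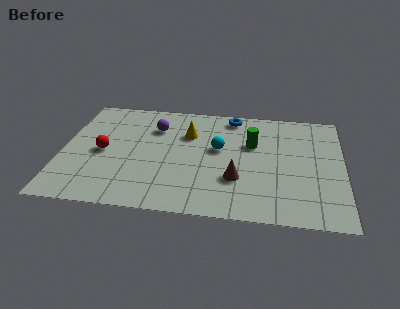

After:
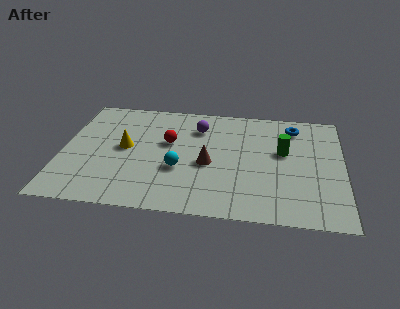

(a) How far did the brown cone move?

1.5

From (7.3, 2.5) to (6.1, 3.4), the brown cone covered √(1.2² + 0.9²) ≈ 1.5 units.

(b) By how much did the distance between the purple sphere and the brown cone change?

-2.2

The distance was about 4.7 in the first image and 2.5 in the second, so they moved 2.2 units closer together.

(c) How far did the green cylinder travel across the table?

1.4

From (7.9, 5.0) to (9.2, 4.6), the green cylinder covered √(1.3² + 0.4²) ≈ 1.4 units.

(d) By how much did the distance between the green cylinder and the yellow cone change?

+3.9

They were about 2.7 units apart before and 6.6 after — 3.9 units further apart.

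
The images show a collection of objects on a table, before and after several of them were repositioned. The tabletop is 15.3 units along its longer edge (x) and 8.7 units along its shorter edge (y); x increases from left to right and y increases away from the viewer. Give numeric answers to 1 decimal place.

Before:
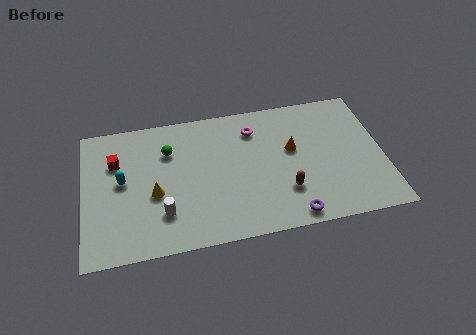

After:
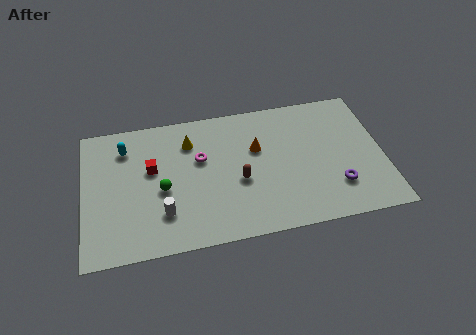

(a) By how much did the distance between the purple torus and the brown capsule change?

+3.5

They were about 1.6 units apart before and 5.1 after — 3.5 units further apart.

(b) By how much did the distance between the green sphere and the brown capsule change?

-3.0

Before: roughly 6.9 units apart; after: 3.9. That's 3.0 units closer together.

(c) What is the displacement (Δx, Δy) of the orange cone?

(-1.8, 0.4)

The orange cone was at about (10.7, 5.1) and moved to about (8.9, 5.5).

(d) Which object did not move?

the white cylinder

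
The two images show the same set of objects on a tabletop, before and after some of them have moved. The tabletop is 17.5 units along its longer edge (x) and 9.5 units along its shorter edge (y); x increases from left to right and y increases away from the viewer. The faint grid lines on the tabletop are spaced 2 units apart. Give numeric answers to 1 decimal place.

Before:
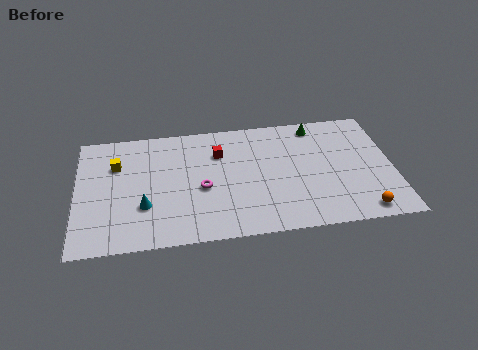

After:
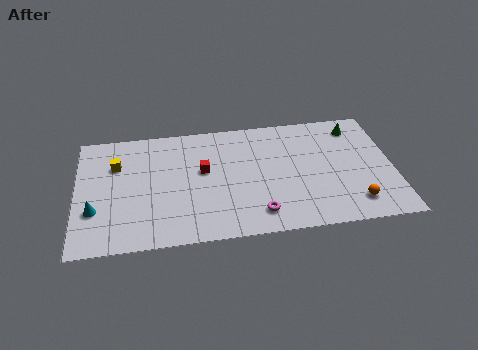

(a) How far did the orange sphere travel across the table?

0.8

The orange sphere moved from about (15.6, 1.1) to (15.2, 1.8), a distance of √(0.4² + 0.7²) ≈ 0.8.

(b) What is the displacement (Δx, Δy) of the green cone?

(2.2, -0.4)

The green cone started near (13.4, 8.3) and ended near (15.6, 7.9).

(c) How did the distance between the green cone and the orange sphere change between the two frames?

-1.4

Before: roughly 7.5 units apart; after: 6.1. That's 1.4 units closer together.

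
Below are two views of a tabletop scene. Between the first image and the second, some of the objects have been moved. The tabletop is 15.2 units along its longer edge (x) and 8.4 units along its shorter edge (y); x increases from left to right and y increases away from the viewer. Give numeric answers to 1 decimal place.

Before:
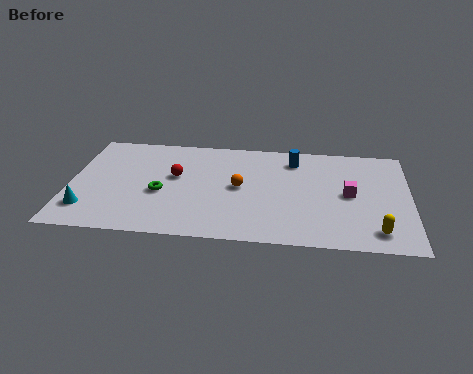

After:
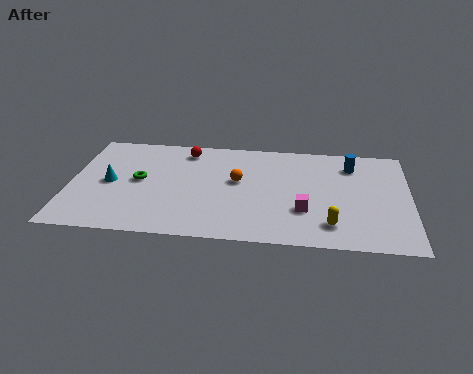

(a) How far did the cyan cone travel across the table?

2.4

The cyan cone moved from about (0.9, 1.9) to (1.8, 4.1), a distance of √(0.9² + 2.2²) ≈ 2.4.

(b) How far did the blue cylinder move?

2.6

The blue cylinder moved from about (10.0, 6.8) to (12.6, 6.6), a distance of √(2.6² + 0.2²) ≈ 2.6.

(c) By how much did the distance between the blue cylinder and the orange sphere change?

+1.9

The distance was about 3.5 in the first image and 5.4 in the second, so they moved 1.9 units further apart.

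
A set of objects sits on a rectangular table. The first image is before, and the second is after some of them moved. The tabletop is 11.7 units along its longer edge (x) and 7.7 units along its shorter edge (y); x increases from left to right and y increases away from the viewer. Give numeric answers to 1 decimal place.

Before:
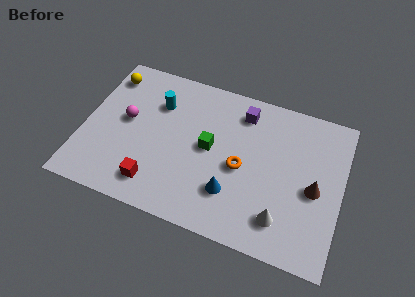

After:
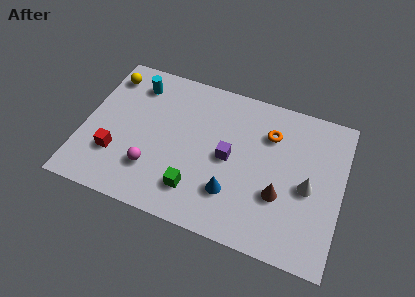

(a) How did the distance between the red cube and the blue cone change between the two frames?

+1.8

They were about 3.5 units apart before and 5.3 after — 1.8 units further apart.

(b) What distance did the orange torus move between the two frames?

2.4

The orange torus moved from about (7.2, 3.5) to (8.3, 5.6), a distance of √(1.1² + 2.1²) ≈ 2.4.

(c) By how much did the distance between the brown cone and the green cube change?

-1.0

They were about 4.8 units apart before and 3.8 after — 1.0 units closer together.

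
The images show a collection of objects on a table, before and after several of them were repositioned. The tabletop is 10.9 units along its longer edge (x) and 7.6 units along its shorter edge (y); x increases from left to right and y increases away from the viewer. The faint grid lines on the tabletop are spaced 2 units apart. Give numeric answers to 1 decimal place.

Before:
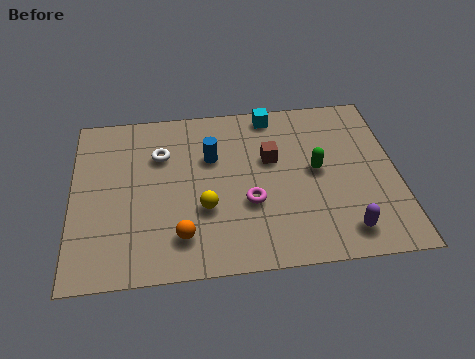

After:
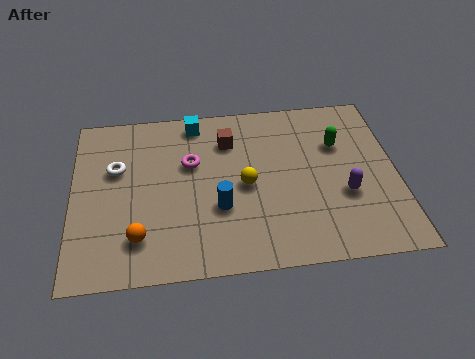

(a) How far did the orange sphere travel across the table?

1.4

The orange sphere was near (3.6, 1.6) before and (2.2, 1.7) after, so it travelled √(1.4² + 0.1²) ≈ 1.4 units.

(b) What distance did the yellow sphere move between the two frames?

1.7

The yellow sphere moved from about (4.4, 2.7) to (5.8, 3.6), a distance of √(1.4² + 0.9²) ≈ 1.7.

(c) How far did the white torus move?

1.6

The white torus moved from about (3.0, 5.3) to (1.5, 4.8), a distance of √(1.5² + 0.5²) ≈ 1.6.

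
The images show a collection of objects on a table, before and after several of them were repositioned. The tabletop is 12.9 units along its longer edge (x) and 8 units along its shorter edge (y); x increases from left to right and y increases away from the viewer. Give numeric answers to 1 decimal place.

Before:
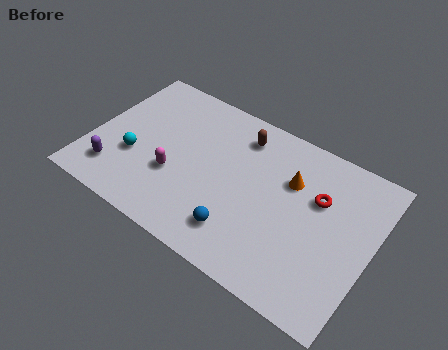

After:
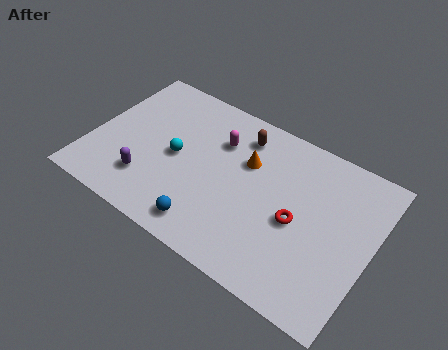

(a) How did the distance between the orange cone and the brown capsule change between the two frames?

-1.4

The distance was about 2.7 in the first image and 1.3 in the second, so they moved 1.4 units closer together.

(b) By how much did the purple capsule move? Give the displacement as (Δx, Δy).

(1.5, 0.3)

The purple capsule started near (1.4, 1.7) and ended near (2.9, 2.0).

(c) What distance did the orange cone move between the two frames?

2.0

The orange cone was near (9.0, 5.4) before and (7.0, 5.3) after, so it travelled √(2.0² + 0.1²) ≈ 2.0 units.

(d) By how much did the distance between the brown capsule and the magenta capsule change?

-3.2

Before: roughly 4.4 units apart; after: 1.2. That's 3.2 units closer together.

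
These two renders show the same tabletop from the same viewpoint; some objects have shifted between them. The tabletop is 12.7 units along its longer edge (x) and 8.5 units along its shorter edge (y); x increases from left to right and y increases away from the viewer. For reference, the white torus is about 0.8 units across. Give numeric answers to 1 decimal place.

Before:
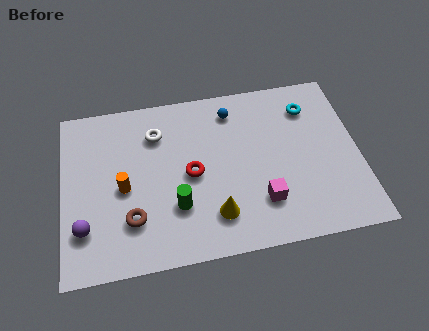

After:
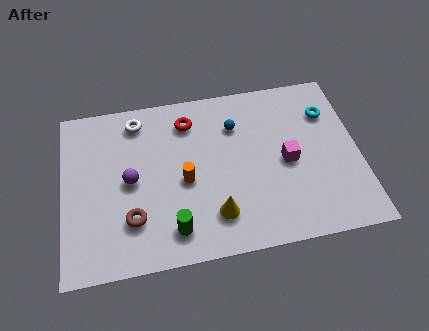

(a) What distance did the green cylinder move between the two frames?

1.1

The green cylinder was near (4.8, 2.6) before and (4.6, 1.5) after, so it travelled √(0.2² + 1.1²) ≈ 1.1 units.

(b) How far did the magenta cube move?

2.2

The magenta cube was near (8.4, 2.2) before and (9.6, 4.0) after, so it travelled √(1.2² + 1.8²) ≈ 2.2 units.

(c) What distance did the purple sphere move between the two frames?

2.8

From (0.9, 2.2) to (2.9, 4.2), the purple sphere covered √(2.0² + 2.0²) ≈ 2.8 units.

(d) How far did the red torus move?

2.7

The red torus moved from about (5.5, 4.1) to (5.5, 6.8), a distance of √(0.0² + 2.7²) ≈ 2.7.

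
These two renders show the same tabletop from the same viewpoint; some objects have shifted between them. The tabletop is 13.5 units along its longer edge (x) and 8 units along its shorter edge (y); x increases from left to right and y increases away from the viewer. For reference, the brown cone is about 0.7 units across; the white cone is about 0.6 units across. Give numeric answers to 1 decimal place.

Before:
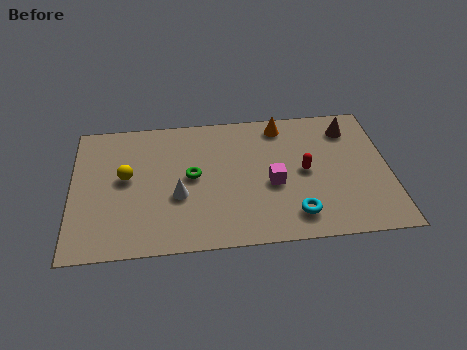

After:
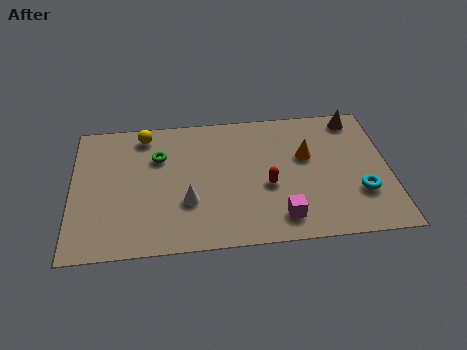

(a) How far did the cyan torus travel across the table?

3.0

From (9.4, 1.5) to (12.2, 2.5), the cyan torus covered √(2.8² + 1.0²) ≈ 3.0 units.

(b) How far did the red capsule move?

1.7

From (9.9, 4.0) to (8.3, 3.3), the red capsule covered √(1.6² + 0.7²) ≈ 1.7 units.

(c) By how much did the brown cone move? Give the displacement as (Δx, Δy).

(0.3, 0.6)

The brown cone was at about (11.9, 6.4) and moved to about (12.2, 7.0).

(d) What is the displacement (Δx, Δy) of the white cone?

(0.4, -0.4)

The white cone was at about (4.5, 3.1) and moved to about (4.9, 2.7).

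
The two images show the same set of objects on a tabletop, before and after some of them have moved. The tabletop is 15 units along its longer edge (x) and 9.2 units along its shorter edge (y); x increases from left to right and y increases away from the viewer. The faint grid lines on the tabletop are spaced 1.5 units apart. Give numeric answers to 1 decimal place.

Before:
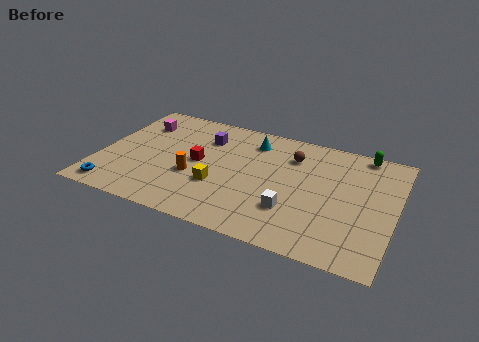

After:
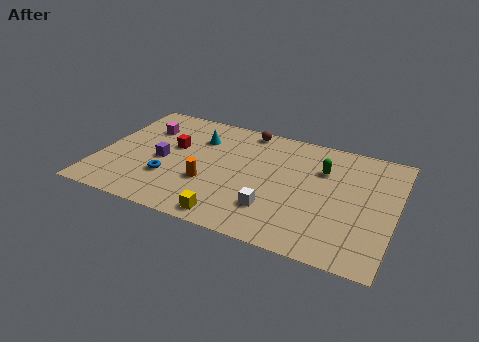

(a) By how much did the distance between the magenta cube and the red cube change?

-2.1

They were about 4.0 units apart before and 1.9 after — 2.1 units closer together.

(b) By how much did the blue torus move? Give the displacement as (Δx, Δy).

(2.6, 1.8)

The blue torus started near (1.1, 1.1) and ended near (3.7, 2.9).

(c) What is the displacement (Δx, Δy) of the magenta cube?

(0.4, -0.3)

The magenta cube started near (1.6, 6.9) and ended near (2.0, 6.6).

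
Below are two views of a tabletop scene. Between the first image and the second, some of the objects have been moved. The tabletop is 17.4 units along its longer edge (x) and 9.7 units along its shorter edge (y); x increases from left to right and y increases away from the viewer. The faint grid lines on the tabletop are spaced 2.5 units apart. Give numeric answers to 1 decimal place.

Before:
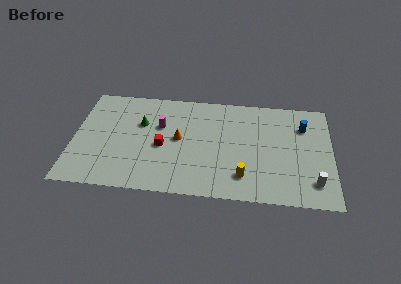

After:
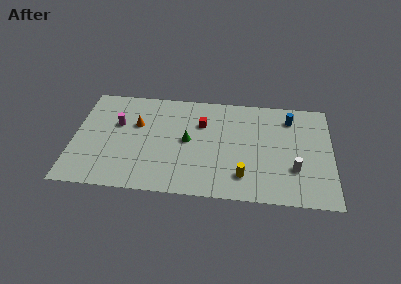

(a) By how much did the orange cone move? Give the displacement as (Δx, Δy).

(-2.9, 1.1)

The orange cone started near (7.1, 5.1) and ended near (4.2, 6.2).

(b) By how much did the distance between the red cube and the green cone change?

-0.6

They were about 2.5 units apart before and 1.9 after — 0.6 units closer together.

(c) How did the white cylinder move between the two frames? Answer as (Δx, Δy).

(-1.3, 1.1)

The white cylinder was at about (16.2, 2.0) and moved to about (14.9, 3.1).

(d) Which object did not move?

the yellow cylinder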